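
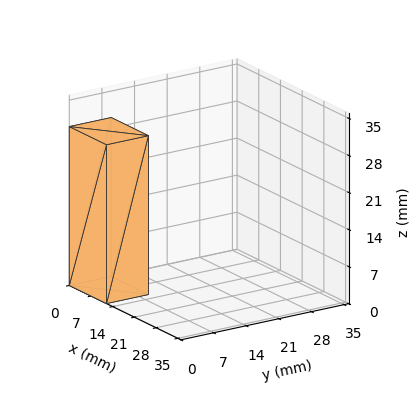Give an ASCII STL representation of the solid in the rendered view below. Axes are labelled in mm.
Reading the render: the shape is a rectangular box, roughly 12 × 9 mm footprint and 30 mm tall (dimensions read to the nearest mm from the axis ticks). For the STL, each face is triangulated and given an outward normal.

solid part
  facet normal 0.0000 0.0000 -1.0000
    outer loop
      vertex 12.0 9.0 0.0
      vertex 12.0 0.0 0.0
      vertex 0.0 0.0 0.0
    endloop
  endfacet
  facet normal 0.0000 0.0000 -1.0000
    outer loop
      vertex 0.0 9.0 0.0
      vertex 12.0 9.0 0.0
      vertex 0.0 0.0 0.0
    endloop
  endfacet
  facet normal 0.0000 0.0000 1.0000
    outer loop
      vertex 0.0 0.0 30.0
      vertex 12.0 0.0 30.0
      vertex 12.0 9.0 30.0
    endloop
  endfacet
  facet normal 0.0000 0.0000 1.0000
    outer loop
      vertex 0.0 0.0 30.0
      vertex 12.0 9.0 30.0
      vertex 0.0 9.0 30.0
    endloop
  endfacet
  facet normal 0.0000 -1.0000 0.0000
    outer loop
      vertex 0.0 0.0 0.0
      vertex 12.0 0.0 0.0
      vertex 12.0 0.0 30.0
    endloop
  endfacet
  facet normal 0.0000 -1.0000 0.0000
    outer loop
      vertex 0.0 0.0 0.0
      vertex 12.0 0.0 30.0
      vertex 0.0 0.0 30.0
    endloop
  endfacet
  facet normal 0.0000 1.0000 0.0000
    outer loop
      vertex 12.0 9.0 30.0
      vertex 12.0 9.0 0.0
      vertex 0.0 9.0 0.0
    endloop
  endfacet
  facet normal 0.0000 1.0000 0.0000
    outer loop
      vertex 0.0 9.0 30.0
      vertex 12.0 9.0 30.0
      vertex 0.0 9.0 0.0
    endloop
  endfacet
  facet normal -1.0000 0.0000 0.0000
    outer loop
      vertex 0.0 9.0 30.0
      vertex 0.0 9.0 0.0
      vertex 0.0 0.0 0.0
    endloop
  endfacet
  facet normal -1.0000 0.0000 0.0000
    outer loop
      vertex 0.0 0.0 30.0
      vertex 0.0 9.0 30.0
      vertex 0.0 0.0 0.0
    endloop
  endfacet
  facet normal 1.0000 0.0000 0.0000
    outer loop
      vertex 12.0 0.0 0.0
      vertex 12.0 9.0 0.0
      vertex 12.0 9.0 30.0
    endloop
  endfacet
  facet normal 1.0000 0.0000 0.0000
    outer loop
      vertex 12.0 0.0 0.0
      vertex 12.0 9.0 30.0
      vertex 12.0 0.0 30.0
    endloop
  endfacet
endsolid part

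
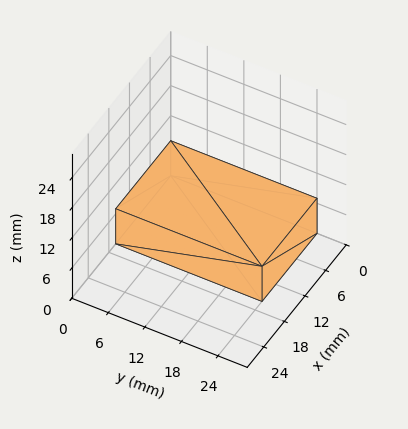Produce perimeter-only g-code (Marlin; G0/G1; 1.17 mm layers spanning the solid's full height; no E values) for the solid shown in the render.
Reading the render: the shape is a rectangular box, roughly 16 × 24 mm footprint and 7 mm tall (dimensions read to the nearest mm from the axis ticks). For the g-code, the solid's height is divided into equal slices at the stated Δz and each level perimeter traced with G1 moves after a G0 lift.

; perimeter-only toolpath
G21 ; units = mm
G90 ; absolute positioning
G28 ; home
; layer 1
G0 Z1.17
G0 X0.00 Y0.00
G1 X16.00 Y0.00
G1 X16.00 Y24.00
G1 X0.00 Y24.00
G1 X0.00 Y0.00
; layer 2
G0 Z2.33
G0 X0.00 Y0.00
G1 X16.00 Y0.00
G1 X16.00 Y24.00
G1 X0.00 Y24.00
G1 X0.00 Y0.00
; layer 3
G0 Z3.50
G0 X0.00 Y0.00
G1 X16.00 Y0.00
G1 X16.00 Y24.00
G1 X0.00 Y24.00
G1 X0.00 Y0.00
; layer 4
G0 Z4.67
G0 X0.00 Y0.00
G1 X16.00 Y0.00
G1 X16.00 Y24.00
G1 X0.00 Y24.00
G1 X0.00 Y0.00
; layer 5
G0 Z5.83
G0 X0.00 Y0.00
G1 X16.00 Y0.00
G1 X16.00 Y24.00
G1 X0.00 Y24.00
G1 X0.00 Y0.00
; layer 6
G0 Z7.00
G0 X0.00 Y0.00
G1 X16.00 Y0.00
G1 X16.00 Y24.00
G1 X0.00 Y24.00
G1 X0.00 Y0.00
M2 ; end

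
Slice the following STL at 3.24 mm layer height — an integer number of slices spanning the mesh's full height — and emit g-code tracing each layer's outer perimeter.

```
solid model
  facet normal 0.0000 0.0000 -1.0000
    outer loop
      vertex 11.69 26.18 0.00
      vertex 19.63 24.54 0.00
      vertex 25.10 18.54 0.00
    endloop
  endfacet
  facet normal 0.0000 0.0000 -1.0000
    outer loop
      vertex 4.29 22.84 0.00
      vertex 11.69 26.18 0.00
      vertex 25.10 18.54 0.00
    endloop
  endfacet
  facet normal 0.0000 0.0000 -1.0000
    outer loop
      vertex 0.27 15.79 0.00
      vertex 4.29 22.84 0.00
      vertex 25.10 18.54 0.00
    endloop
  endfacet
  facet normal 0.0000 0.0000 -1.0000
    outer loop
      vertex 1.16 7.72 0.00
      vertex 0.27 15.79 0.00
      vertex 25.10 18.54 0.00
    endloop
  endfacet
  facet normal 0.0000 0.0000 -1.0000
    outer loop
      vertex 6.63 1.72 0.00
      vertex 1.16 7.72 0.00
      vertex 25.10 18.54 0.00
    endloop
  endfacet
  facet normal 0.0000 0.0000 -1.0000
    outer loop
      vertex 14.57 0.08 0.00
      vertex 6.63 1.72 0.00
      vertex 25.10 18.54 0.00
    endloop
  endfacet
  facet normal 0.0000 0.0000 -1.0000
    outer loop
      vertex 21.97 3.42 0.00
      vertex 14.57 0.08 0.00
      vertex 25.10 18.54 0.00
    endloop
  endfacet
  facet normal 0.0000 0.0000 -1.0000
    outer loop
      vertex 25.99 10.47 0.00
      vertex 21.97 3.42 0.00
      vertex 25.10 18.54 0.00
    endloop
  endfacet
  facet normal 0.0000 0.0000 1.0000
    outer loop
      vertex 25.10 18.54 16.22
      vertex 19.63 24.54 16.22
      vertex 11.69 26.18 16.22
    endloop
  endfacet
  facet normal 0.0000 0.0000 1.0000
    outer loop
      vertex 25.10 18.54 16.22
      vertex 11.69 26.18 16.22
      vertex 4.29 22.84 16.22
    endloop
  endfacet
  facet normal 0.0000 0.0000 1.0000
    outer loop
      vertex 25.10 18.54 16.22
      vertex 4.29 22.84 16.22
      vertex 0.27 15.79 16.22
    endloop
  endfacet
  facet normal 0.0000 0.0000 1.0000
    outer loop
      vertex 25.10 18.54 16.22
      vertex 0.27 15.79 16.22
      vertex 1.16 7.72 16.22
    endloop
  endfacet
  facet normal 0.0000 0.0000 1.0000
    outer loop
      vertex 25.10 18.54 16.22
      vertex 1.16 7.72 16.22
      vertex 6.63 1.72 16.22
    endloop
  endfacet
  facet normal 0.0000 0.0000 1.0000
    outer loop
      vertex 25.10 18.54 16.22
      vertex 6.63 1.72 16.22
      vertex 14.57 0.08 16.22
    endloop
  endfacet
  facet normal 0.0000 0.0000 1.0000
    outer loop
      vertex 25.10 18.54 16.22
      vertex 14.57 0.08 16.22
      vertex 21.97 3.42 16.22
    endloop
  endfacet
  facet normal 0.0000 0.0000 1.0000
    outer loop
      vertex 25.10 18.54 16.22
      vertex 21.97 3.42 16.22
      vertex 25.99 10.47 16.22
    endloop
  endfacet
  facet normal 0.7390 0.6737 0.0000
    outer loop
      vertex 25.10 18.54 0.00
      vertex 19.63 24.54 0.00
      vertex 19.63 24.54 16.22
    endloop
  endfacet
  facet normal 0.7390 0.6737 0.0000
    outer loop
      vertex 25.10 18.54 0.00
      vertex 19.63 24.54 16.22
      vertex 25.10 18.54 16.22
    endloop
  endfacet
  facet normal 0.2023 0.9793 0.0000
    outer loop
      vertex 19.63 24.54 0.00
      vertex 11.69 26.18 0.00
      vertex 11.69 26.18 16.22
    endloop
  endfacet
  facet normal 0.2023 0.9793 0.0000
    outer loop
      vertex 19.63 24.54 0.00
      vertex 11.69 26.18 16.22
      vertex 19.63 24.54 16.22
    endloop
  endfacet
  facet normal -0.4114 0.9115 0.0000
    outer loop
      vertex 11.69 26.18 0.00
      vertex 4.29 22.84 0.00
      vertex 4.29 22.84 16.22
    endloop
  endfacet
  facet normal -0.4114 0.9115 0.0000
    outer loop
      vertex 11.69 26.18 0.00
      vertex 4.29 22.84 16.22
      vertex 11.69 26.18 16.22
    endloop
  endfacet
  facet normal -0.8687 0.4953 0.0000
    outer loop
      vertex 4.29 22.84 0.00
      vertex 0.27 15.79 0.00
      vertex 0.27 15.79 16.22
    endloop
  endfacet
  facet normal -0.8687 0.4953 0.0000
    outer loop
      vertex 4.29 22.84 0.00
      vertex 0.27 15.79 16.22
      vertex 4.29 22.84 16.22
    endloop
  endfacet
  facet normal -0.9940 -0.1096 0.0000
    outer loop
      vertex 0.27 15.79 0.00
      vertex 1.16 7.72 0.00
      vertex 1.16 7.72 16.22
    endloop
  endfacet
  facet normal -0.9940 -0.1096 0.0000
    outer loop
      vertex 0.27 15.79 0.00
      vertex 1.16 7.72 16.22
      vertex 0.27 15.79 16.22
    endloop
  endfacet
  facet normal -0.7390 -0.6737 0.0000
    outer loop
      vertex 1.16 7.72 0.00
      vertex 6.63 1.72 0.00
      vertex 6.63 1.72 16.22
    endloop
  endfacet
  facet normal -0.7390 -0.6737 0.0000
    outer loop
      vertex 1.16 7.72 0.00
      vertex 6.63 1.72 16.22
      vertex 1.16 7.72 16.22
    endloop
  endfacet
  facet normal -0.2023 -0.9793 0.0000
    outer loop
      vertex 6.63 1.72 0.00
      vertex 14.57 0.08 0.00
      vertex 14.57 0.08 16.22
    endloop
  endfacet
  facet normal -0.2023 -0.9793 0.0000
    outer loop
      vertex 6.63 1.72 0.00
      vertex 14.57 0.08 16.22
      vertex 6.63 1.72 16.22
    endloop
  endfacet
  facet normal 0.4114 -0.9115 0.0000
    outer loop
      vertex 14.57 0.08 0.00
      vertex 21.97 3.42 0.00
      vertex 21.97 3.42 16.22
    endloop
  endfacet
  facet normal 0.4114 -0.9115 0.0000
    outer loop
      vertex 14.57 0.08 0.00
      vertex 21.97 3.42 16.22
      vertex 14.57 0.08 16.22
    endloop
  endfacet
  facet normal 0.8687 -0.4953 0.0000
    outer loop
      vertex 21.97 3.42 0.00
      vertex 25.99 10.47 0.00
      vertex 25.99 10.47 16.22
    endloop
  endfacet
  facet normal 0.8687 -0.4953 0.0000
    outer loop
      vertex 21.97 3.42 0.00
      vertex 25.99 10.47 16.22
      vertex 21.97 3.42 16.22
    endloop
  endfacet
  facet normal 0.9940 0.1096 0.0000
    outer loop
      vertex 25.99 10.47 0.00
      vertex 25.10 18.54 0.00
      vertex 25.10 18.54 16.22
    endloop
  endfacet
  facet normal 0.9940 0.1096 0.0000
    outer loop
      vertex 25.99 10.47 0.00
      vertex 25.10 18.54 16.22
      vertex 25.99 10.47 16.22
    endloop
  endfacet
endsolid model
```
; perimeter-only toolpath
G21 ; units = mm
G90 ; absolute positioning
G28 ; home
; layer 1
G0 Z3.24
G0 X25.10 Y18.54
G1 X19.63 Y24.54
G1 X11.69 Y26.18
G1 X4.29 Y22.84
G1 X0.27 Y15.79
G1 X1.16 Y7.72
G1 X6.63 Y1.72
G1 X14.57 Y0.08
G1 X21.97 Y3.42
G1 X25.99 Y10.47
G1 X25.10 Y18.54
; layer 2
G0 Z6.49
G0 X25.10 Y18.54
G1 X19.63 Y24.54
G1 X11.69 Y26.18
G1 X4.29 Y22.84
G1 X0.27 Y15.79
G1 X1.16 Y7.72
G1 X6.63 Y1.72
G1 X14.57 Y0.08
G1 X21.97 Y3.42
G1 X25.99 Y10.47
G1 X25.10 Y18.54
; layer 3
G0 Z9.73
G0 X25.10 Y18.54
G1 X19.63 Y24.54
G1 X11.69 Y26.18
G1 X4.29 Y22.84
G1 X0.27 Y15.79
G1 X1.16 Y7.72
G1 X6.63 Y1.72
G1 X14.57 Y0.08
G1 X21.97 Y3.42
G1 X25.99 Y10.47
G1 X25.10 Y18.54
; layer 4
G0 Z12.98
G0 X25.10 Y18.54
G1 X19.63 Y24.54
G1 X11.69 Y26.18
G1 X4.29 Y22.84
G1 X0.27 Y15.79
G1 X1.16 Y7.72
G1 X6.63 Y1.72
G1 X14.57 Y0.08
G1 X21.97 Y3.42
G1 X25.99 Y10.47
G1 X25.10 Y18.54
; layer 5
G0 Z16.22
G0 X25.10 Y18.54
G1 X19.63 Y24.54
G1 X11.69 Y26.18
G1 X4.29 Y22.84
G1 X0.27 Y15.79
G1 X1.16 Y7.72
G1 X6.63 Y1.72
G1 X14.57 Y0.08
G1 X21.97 Y3.42
G1 X25.99 Y10.47
G1 X25.10 Y18.54
M2 ; end

The solid is a regular 10-sided prism (a cylinder approximated with 10 flat sides), circumscribed radius ≈ 13.1 mm, height ≈ 16.2 mm. Slicing at Δz = 3.24 mm — 5 equal slices spanning the solid's height, so layer i sits at z = i·h/5 — gives 5 non-empty perimeters. Each is a 10-segment closed polygon; G0 lifts to the layer z and rapids to the start vertex, then G1 traces the edges.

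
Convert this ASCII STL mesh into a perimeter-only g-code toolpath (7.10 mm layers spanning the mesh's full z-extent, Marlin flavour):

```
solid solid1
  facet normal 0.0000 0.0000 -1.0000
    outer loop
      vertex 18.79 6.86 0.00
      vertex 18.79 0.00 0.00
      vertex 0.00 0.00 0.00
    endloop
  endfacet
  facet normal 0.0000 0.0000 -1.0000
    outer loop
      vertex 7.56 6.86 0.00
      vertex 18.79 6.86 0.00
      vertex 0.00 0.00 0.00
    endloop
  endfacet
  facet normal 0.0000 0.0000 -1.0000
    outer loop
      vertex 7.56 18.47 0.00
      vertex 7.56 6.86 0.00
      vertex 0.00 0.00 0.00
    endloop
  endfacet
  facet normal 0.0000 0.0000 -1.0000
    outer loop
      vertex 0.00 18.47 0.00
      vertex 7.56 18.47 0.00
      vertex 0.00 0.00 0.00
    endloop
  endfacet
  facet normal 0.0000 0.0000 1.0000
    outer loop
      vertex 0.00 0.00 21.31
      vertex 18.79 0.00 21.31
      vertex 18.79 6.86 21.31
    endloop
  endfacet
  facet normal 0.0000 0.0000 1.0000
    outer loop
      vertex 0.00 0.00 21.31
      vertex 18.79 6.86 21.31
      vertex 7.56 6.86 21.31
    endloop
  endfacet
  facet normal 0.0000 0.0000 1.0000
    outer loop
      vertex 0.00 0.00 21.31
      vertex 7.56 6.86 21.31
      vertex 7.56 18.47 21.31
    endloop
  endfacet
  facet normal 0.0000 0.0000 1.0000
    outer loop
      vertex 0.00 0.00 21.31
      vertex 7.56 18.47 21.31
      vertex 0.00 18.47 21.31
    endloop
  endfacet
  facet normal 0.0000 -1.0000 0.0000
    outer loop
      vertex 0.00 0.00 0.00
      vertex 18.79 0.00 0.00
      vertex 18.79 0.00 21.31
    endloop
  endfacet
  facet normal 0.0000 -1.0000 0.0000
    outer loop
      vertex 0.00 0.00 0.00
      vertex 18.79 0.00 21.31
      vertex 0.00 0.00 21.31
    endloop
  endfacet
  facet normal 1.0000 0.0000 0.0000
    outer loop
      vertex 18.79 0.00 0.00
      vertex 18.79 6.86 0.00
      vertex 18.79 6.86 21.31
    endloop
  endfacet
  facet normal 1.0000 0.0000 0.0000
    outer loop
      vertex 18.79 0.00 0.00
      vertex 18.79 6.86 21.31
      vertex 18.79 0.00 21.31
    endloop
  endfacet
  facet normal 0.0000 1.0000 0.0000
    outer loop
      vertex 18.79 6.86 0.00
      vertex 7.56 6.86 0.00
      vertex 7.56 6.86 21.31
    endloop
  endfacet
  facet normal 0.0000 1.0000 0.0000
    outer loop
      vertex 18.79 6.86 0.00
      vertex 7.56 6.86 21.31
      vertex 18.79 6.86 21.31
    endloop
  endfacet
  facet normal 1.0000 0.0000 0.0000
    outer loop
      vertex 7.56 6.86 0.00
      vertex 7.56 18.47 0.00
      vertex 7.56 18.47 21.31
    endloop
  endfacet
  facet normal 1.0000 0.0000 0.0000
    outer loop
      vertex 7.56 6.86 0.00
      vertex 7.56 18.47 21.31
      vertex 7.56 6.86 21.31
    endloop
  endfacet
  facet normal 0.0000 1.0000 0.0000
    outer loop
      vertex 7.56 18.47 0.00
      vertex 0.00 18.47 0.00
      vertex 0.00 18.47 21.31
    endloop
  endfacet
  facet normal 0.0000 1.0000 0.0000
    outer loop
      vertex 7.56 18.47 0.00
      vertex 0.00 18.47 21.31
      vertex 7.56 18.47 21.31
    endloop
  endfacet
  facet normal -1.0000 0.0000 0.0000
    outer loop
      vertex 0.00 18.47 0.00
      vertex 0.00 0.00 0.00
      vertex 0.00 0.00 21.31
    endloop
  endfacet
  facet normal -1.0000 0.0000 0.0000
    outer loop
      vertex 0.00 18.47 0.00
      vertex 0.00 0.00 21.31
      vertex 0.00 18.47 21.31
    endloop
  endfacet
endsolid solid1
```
; perimeter-only toolpath
G21 ; units = mm
G90 ; absolute positioning
G28 ; home
; layer 1
G0 Z7.10
G0 X0.00 Y0.00
G1 X18.79 Y0.00
G1 X18.79 Y6.86
G1 X7.56 Y6.86
G1 X7.56 Y18.47
G1 X0.00 Y18.47
G1 X0.00 Y0.00
; layer 2
G0 Z14.21
G0 X0.00 Y0.00
G1 X18.79 Y0.00
G1 X18.79 Y6.86
G1 X7.56 Y6.86
G1 X7.56 Y18.47
G1 X0.00 Y18.47
G1 X0.00 Y0.00
; layer 3
G0 Z21.31
G0 X0.00 Y0.00
G1 X18.79 Y0.00
G1 X18.79 Y6.86
G1 X7.56 Y6.86
G1 X7.56 Y18.47
G1 X0.00 Y18.47
G1 X0.00 Y0.00
M2 ; end

The solid is an L-shaped prism: outer 18.8 × 18.5 mm, arm thicknesses ≈ 6.86 mm (horizontal) and 7.56 mm (vertical), extruded 21.3 mm in z. Slicing at Δz = 7.10 mm — 3 equal slices spanning the solid's height, so layer i sits at z = i·h/3 — gives 3 non-empty perimeters. Each is a 6-segment closed polygon; G0 lifts to the layer z and rapids to the start vertex, then G1 traces the edges.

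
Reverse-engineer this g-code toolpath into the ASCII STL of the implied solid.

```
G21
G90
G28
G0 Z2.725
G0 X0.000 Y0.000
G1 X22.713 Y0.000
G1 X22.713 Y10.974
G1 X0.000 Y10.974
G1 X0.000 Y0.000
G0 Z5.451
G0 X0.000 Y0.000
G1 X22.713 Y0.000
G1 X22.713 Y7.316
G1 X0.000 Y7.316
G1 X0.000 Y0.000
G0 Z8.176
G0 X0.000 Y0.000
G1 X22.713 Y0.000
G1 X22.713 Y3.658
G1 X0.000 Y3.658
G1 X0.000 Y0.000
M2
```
solid part
  facet normal 0.0000 0.0000 -1.0000
    outer loop
      vertex 22.713 14.632 0.000
      vertex 22.713 0.000 0.000
      vertex 0.000 0.000 0.000
    endloop
  endfacet
  facet normal 0.0000 0.0000 -1.0000
    outer loop
      vertex 0.000 14.632 0.000
      vertex 22.713 14.632 0.000
      vertex 0.000 0.000 0.000
    endloop
  endfacet
  facet normal 0.0000 -1.0000 0.0000
    outer loop
      vertex 0.000 0.000 0.000
      vertex 22.713 0.000 0.000
      vertex 22.713 0.000 10.902
    endloop
  endfacet
  facet normal 0.0000 -1.0000 0.0000
    outer loop
      vertex 0.000 0.000 0.000
      vertex 22.713 0.000 10.902
      vertex 0.000 0.000 10.902
    endloop
  endfacet
  facet normal 0.0000 0.5975 0.8019
    outer loop
      vertex 0.000 0.000 10.902
      vertex 22.713 0.000 10.902
      vertex 22.713 14.632 0.000
    endloop
  endfacet
  facet normal 0.0000 0.5975 0.8019
    outer loop
      vertex 0.000 0.000 10.902
      vertex 22.713 14.632 0.000
      vertex 0.000 14.632 0.000
    endloop
  endfacet
  facet normal -1.0000 0.0000 0.0000
    outer loop
      vertex 0.000 0.000 10.902
      vertex 0.000 14.632 0.000
      vertex 0.000 0.000 0.000
    endloop
  endfacet
  facet normal 1.0000 0.0000 0.0000
    outer loop
      vertex 22.713 0.000 0.000
      vertex 22.713 14.632 0.000
      vertex 22.713 0.000 10.902
    endloop
  endfacet
endsolid part

The G0 Z moves step by Δz≈2.725 mm. The G1 loops shrink linearly with z, so the solid tapers from its base footprint up to z≈10.9. Closing with a flat bottom cap and the tapered top and triangulating gives 8 facets — a wedge (ramp): 22.7 × 14.6 mm base, rising to 10.9 mm along the y=0 edge and sloping linearly to z=0 at y=14.6.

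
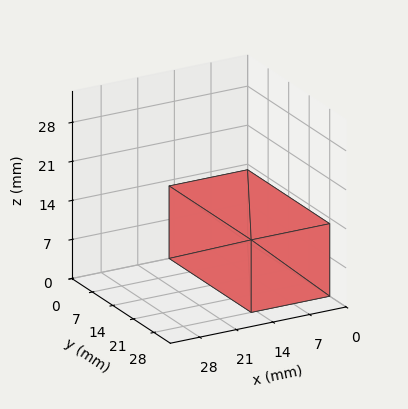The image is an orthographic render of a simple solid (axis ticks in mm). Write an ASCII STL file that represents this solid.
Reading the render: the shape is a rectangular box, roughly 15 × 28 mm footprint and 13 mm tall (dimensions read to the nearest mm from the axis ticks). For the STL, each face is triangulated and given an outward normal.

solid part
  facet normal 0.0000 0.0000 -1.0000
    outer loop
      vertex 15.000 28.000 0.000
      vertex 15.000 0.000 0.000
      vertex 0.000 0.000 0.000
    endloop
  endfacet
  facet normal 0.0000 0.0000 -1.0000
    outer loop
      vertex 0.000 28.000 0.000
      vertex 15.000 28.000 0.000
      vertex 0.000 0.000 0.000
    endloop
  endfacet
  facet normal 0.0000 0.0000 1.0000
    outer loop
      vertex 0.000 0.000 13.000
      vertex 15.000 0.000 13.000
      vertex 15.000 28.000 13.000
    endloop
  endfacet
  facet normal 0.0000 0.0000 1.0000
    outer loop
      vertex 0.000 0.000 13.000
      vertex 15.000 28.000 13.000
      vertex 0.000 28.000 13.000
    endloop
  endfacet
  facet normal 0.0000 -1.0000 0.0000
    outer loop
      vertex 0.000 0.000 0.000
      vertex 15.000 0.000 0.000
      vertex 15.000 0.000 13.000
    endloop
  endfacet
  facet normal 0.0000 -1.0000 0.0000
    outer loop
      vertex 0.000 0.000 0.000
      vertex 15.000 0.000 13.000
      vertex 0.000 0.000 13.000
    endloop
  endfacet
  facet normal 0.0000 1.0000 0.0000
    outer loop
      vertex 15.000 28.000 13.000
      vertex 15.000 28.000 0.000
      vertex 0.000 28.000 0.000
    endloop
  endfacet
  facet normal 0.0000 1.0000 0.0000
    outer loop
      vertex 0.000 28.000 13.000
      vertex 15.000 28.000 13.000
      vertex 0.000 28.000 0.000
    endloop
  endfacet
  facet normal -1.0000 0.0000 0.0000
    outer loop
      vertex 0.000 28.000 13.000
      vertex 0.000 28.000 0.000
      vertex 0.000 0.000 0.000
    endloop
  endfacet
  facet normal -1.0000 0.0000 0.0000
    outer loop
      vertex 0.000 0.000 13.000
      vertex 0.000 28.000 13.000
      vertex 0.000 0.000 0.000
    endloop
  endfacet
  facet normal 1.0000 0.0000 0.0000
    outer loop
      vertex 15.000 0.000 0.000
      vertex 15.000 28.000 0.000
      vertex 15.000 28.000 13.000
    endloop
  endfacet
  facet normal 1.0000 0.0000 0.0000
    outer loop
      vertex 15.000 0.000 0.000
      vertex 15.000 28.000 13.000
      vertex 15.000 0.000 13.000
    endloop
  endfacet
endsolid part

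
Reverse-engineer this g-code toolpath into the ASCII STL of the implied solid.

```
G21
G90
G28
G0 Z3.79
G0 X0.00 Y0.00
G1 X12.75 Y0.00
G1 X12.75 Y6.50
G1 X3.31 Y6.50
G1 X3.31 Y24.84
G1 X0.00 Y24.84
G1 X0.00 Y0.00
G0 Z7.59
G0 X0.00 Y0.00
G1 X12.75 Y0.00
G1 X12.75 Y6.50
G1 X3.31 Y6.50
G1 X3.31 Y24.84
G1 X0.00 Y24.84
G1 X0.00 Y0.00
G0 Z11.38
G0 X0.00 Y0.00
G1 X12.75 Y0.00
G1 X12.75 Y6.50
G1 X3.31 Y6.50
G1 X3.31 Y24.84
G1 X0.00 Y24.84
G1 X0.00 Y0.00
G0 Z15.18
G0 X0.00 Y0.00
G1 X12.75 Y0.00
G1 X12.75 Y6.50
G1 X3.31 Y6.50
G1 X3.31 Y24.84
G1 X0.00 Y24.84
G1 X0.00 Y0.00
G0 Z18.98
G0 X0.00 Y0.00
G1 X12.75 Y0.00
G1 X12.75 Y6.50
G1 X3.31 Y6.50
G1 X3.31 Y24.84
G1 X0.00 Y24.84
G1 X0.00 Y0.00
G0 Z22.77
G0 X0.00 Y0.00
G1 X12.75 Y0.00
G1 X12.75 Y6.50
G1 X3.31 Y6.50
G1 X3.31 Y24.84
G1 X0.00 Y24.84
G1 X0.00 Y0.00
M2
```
solid part
  facet normal 0.0000 0.0000 -1.0000
    outer loop
      vertex 12.75 6.50 0.00
      vertex 12.75 0.00 0.00
      vertex 0.00 0.00 0.00
    endloop
  endfacet
  facet normal 0.0000 0.0000 -1.0000
    outer loop
      vertex 3.31 6.50 0.00
      vertex 12.75 6.50 0.00
      vertex 0.00 0.00 0.00
    endloop
  endfacet
  facet normal 0.0000 0.0000 -1.0000
    outer loop
      vertex 3.31 24.84 0.00
      vertex 3.31 6.50 0.00
      vertex 0.00 0.00 0.00
    endloop
  endfacet
  facet normal 0.0000 0.0000 -1.0000
    outer loop
      vertex 0.00 24.84 0.00
      vertex 3.31 24.84 0.00
      vertex 0.00 0.00 0.00
    endloop
  endfacet
  facet normal 0.0000 0.0000 1.0000
    outer loop
      vertex 0.00 0.00 22.77
      vertex 12.75 0.00 22.77
      vertex 12.75 6.50 22.77
    endloop
  endfacet
  facet normal 0.0000 0.0000 1.0000
    outer loop
      vertex 0.00 0.00 22.77
      vertex 12.75 6.50 22.77
      vertex 3.31 6.50 22.77
    endloop
  endfacet
  facet normal 0.0000 0.0000 1.0000
    outer loop
      vertex 0.00 0.00 22.77
      vertex 3.31 6.50 22.77
      vertex 3.31 24.84 22.77
    endloop
  endfacet
  facet normal 0.0000 0.0000 1.0000
    outer loop
      vertex 0.00 0.00 22.77
      vertex 3.31 24.84 22.77
      vertex 0.00 24.84 22.77
    endloop
  endfacet
  facet normal 0.0000 -1.0000 0.0000
    outer loop
      vertex 0.00 0.00 0.00
      vertex 12.75 0.00 0.00
      vertex 12.75 0.00 22.77
    endloop
  endfacet
  facet normal 0.0000 -1.0000 0.0000
    outer loop
      vertex 0.00 0.00 0.00
      vertex 12.75 0.00 22.77
      vertex 0.00 0.00 22.77
    endloop
  endfacet
  facet normal 1.0000 0.0000 0.0000
    outer loop
      vertex 12.75 0.00 0.00
      vertex 12.75 6.50 0.00
      vertex 12.75 6.50 22.77
    endloop
  endfacet
  facet normal 1.0000 0.0000 0.0000
    outer loop
      vertex 12.75 0.00 0.00
      vertex 12.75 6.50 22.77
      vertex 12.75 0.00 22.77
    endloop
  endfacet
  facet normal 0.0000 1.0000 0.0000
    outer loop
      vertex 12.75 6.50 0.00
      vertex 3.31 6.50 0.00
      vertex 3.31 6.50 22.77
    endloop
  endfacet
  facet normal 0.0000 1.0000 0.0000
    outer loop
      vertex 12.75 6.50 0.00
      vertex 3.31 6.50 22.77
      vertex 12.75 6.50 22.77
    endloop
  endfacet
  facet normal 1.0000 0.0000 0.0000
    outer loop
      vertex 3.31 6.50 0.00
      vertex 3.31 24.84 0.00
      vertex 3.31 24.84 22.77
    endloop
  endfacet
  facet normal 1.0000 0.0000 0.0000
    outer loop
      vertex 3.31 6.50 0.00
      vertex 3.31 24.84 22.77
      vertex 3.31 6.50 22.77
    endloop
  endfacet
  facet normal 0.0000 1.0000 0.0000
    outer loop
      vertex 3.31 24.84 0.00
      vertex 0.00 24.84 0.00
      vertex 0.00 24.84 22.77
    endloop
  endfacet
  facet normal 0.0000 1.0000 0.0000
    outer loop
      vertex 3.31 24.84 0.00
      vertex 0.00 24.84 22.77
      vertex 3.31 24.84 22.77
    endloop
  endfacet
  facet normal -1.0000 0.0000 0.0000
    outer loop
      vertex 0.00 24.84 0.00
      vertex 0.00 0.00 0.00
      vertex 0.00 0.00 22.77
    endloop
  endfacet
  facet normal -1.0000 0.0000 0.0000
    outer loop
      vertex 0.00 24.84 0.00
      vertex 0.00 0.00 22.77
      vertex 0.00 24.84 22.77
    endloop
  endfacet
endsolid part

The G0 Z moves step by Δz≈3.79 mm. Every layer's G1 loop is the same polygon, so the solid is a straight extrusion of it from z=0 to z≈22.8. Closing with flat bottom and top caps and triangulating gives 20 facets — an L-shaped prism: outer 12.8 × 24.8 mm, arm thicknesses ≈ 6.5 mm (horizontal) and 3.31 mm (vertical), extruded 22.8 mm in z.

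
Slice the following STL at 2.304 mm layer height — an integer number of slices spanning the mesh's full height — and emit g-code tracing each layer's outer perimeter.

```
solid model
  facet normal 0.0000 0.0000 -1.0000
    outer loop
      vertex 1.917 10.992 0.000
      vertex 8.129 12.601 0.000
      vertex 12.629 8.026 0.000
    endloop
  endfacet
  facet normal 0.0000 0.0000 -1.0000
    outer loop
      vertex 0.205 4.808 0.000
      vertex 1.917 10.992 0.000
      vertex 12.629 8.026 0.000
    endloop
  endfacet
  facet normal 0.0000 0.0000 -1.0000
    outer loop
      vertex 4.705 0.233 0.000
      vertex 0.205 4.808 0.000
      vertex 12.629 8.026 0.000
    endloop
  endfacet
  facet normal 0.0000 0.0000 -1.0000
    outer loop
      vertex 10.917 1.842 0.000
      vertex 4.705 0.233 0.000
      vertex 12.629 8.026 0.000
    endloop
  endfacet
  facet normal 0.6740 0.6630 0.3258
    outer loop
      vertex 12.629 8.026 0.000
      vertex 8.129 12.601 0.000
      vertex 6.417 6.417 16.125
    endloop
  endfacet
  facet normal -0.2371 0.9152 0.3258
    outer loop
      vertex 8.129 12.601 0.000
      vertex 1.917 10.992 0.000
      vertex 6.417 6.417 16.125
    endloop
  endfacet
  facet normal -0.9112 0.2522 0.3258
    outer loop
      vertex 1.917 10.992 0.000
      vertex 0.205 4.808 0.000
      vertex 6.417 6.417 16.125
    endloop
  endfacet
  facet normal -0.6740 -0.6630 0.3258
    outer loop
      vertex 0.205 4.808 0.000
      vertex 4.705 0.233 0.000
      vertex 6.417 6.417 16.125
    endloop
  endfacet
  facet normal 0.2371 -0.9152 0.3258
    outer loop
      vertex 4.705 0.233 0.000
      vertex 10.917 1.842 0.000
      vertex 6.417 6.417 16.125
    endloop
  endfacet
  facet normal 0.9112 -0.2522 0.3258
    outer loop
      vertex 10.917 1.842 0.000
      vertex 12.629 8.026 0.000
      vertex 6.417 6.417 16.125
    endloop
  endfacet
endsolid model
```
; perimeter-only toolpath
G21 ; units = mm
G90 ; absolute positioning
G28 ; home
; layer 1
G0 Z2.304
G0 X11.742 Y7.796
G1 X7.884 Y11.718
G1 X2.560 Y10.338
G1 X1.092 Y5.038
G1 X4.950 Y1.116
G1 X10.274 Y2.496
G1 X11.742 Y7.796
; layer 2
G0 Z4.607
G0 X10.854 Y7.566
G1 X7.640 Y10.834
G1 X3.203 Y9.685
G1 X1.980 Y5.268
G1 X5.194 Y2.000
G1 X9.631 Y3.149
G1 X10.854 Y7.566
; layer 3
G0 Z6.911
G0 X9.967 Y7.336
G1 X7.395 Y9.951
G1 X3.846 Y9.031
G1 X2.867 Y5.498
G1 X5.439 Y2.883
G1 X8.988 Y3.803
G1 X9.967 Y7.336
; layer 4
G0 Z9.214
G0 X9.079 Y7.107
G1 X7.151 Y9.067
G1 X4.488 Y8.378
G1 X3.755 Y5.727
G1 X5.683 Y3.767
G1 X8.346 Y4.456
G1 X9.079 Y7.107
; layer 5
G0 Z11.518
G0 X8.192 Y6.877
G1 X6.906 Y8.184
G1 X5.131 Y7.724
G1 X4.642 Y5.957
G1 X5.928 Y4.650
G1 X7.703 Y5.110
G1 X8.192 Y6.877
; layer 6
G0 Z13.821
G0 X7.304 Y6.647
G1 X6.662 Y7.300
G1 X5.774 Y7.071
G1 X5.530 Y6.187
G1 X6.172 Y5.534
G1 X7.060 Y5.763
G1 X7.304 Y6.647
M2 ; end

The solid is a regular 6-sided pyramid, base circumscribed radius ≈ 6.42 mm, apex at z ≈ 16.1 mm. Slicing at Δz = 2.304 mm — 7 equal slices spanning the solid's height, so layer i sits at z = i·h/7 — gives 6 non-empty perimeters. Each is a 6-segment closed polygon; G0 lifts to the layer z and rapids to the start vertex, then G1 traces the edges. The cross-section shrinks linearly with z (the slice at the apex is degenerate and omitted).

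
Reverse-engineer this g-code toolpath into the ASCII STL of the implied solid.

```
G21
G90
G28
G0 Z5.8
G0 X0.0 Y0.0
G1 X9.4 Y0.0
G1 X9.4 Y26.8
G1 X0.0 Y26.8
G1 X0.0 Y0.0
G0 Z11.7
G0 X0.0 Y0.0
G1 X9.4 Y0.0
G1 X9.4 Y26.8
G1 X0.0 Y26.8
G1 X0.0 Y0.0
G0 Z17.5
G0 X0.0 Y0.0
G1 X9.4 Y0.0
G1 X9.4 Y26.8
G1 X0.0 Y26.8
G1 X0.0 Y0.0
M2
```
solid part
  facet normal 0.0000 0.0000 -1.0000
    outer loop
      vertex 9.4 26.8 0.0
      vertex 9.4 0.0 0.0
      vertex 0.0 0.0 0.0
    endloop
  endfacet
  facet normal 0.0000 0.0000 -1.0000
    outer loop
      vertex 0.0 26.8 0.0
      vertex 9.4 26.8 0.0
      vertex 0.0 0.0 0.0
    endloop
  endfacet
  facet normal 0.0000 0.0000 1.0000
    outer loop
      vertex 0.0 0.0 17.5
      vertex 9.4 0.0 17.5
      vertex 9.4 26.8 17.5
    endloop
  endfacet
  facet normal 0.0000 0.0000 1.0000
    outer loop
      vertex 0.0 0.0 17.5
      vertex 9.4 26.8 17.5
      vertex 0.0 26.8 17.5
    endloop
  endfacet
  facet normal 0.0000 -1.0000 0.0000
    outer loop
      vertex 0.0 0.0 0.0
      vertex 9.4 0.0 0.0
      vertex 9.4 0.0 17.5
    endloop
  endfacet
  facet normal 0.0000 -1.0000 0.0000
    outer loop
      vertex 0.0 0.0 0.0
      vertex 9.4 0.0 17.5
      vertex 0.0 0.0 17.5
    endloop
  endfacet
  facet normal 0.0000 1.0000 0.0000
    outer loop
      vertex 9.4 26.8 17.5
      vertex 9.4 26.8 0.0
      vertex 0.0 26.8 0.0
    endloop
  endfacet
  facet normal 0.0000 1.0000 0.0000
    outer loop
      vertex 0.0 26.8 17.5
      vertex 9.4 26.8 17.5
      vertex 0.0 26.8 0.0
    endloop
  endfacet
  facet normal -1.0000 0.0000 0.0000
    outer loop
      vertex 0.0 26.8 17.5
      vertex 0.0 26.8 0.0
      vertex 0.0 0.0 0.0
    endloop
  endfacet
  facet normal -1.0000 0.0000 0.0000
    outer loop
      vertex 0.0 0.0 17.5
      vertex 0.0 26.8 17.5
      vertex 0.0 0.0 0.0
    endloop
  endfacet
  facet normal 1.0000 0.0000 0.0000
    outer loop
      vertex 9.4 0.0 0.0
      vertex 9.4 26.8 0.0
      vertex 9.4 26.8 17.5
    endloop
  endfacet
  facet normal 1.0000 0.0000 0.0000
    outer loop
      vertex 9.4 0.0 0.0
      vertex 9.4 26.8 17.5
      vertex 9.4 0.0 17.5
    endloop
  endfacet
endsolid part

The G0 Z moves step by Δz≈5.8 mm. Every layer's G1 loop is the same polygon, so the solid is a straight extrusion of it from z=0 to z≈17.5. Closing with flat bottom and top caps and triangulating gives 12 facets — a rectangular box, roughly 9.4 × 26.8 mm footprint and 17.5 mm tall.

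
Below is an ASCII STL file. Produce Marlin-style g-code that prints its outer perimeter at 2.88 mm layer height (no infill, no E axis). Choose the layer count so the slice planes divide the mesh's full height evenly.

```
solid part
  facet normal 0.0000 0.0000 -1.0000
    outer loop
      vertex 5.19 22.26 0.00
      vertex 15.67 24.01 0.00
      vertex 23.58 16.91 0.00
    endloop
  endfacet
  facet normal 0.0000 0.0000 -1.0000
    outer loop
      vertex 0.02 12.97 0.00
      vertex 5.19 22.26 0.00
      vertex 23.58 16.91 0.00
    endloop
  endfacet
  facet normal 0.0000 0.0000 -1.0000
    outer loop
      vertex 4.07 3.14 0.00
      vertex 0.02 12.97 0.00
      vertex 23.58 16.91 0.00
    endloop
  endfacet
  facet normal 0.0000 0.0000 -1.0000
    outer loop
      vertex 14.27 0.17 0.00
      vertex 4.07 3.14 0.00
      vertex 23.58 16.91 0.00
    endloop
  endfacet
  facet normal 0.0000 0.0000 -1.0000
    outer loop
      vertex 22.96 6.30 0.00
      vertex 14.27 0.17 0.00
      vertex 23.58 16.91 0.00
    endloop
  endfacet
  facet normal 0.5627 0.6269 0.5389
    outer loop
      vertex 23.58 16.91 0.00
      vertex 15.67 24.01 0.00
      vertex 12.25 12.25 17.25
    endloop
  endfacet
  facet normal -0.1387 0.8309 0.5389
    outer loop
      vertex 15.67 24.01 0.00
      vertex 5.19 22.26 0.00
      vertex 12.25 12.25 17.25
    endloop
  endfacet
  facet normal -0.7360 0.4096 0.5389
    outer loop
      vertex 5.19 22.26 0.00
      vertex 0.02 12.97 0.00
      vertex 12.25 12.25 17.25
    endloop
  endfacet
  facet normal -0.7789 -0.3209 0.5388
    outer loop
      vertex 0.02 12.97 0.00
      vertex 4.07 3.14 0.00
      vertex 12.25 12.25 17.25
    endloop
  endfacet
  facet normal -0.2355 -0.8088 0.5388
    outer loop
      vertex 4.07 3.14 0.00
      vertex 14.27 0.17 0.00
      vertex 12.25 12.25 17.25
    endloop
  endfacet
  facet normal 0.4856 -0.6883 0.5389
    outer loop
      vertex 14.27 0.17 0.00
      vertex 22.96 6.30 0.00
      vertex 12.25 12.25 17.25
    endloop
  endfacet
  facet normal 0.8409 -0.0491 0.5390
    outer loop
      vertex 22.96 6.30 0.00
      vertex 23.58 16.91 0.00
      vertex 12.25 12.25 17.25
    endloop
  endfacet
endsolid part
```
; perimeter-only toolpath
G21 ; units = mm
G90 ; absolute positioning
G28 ; home
; layer 1
G0 Z2.88
G0 X21.69 Y16.13
G1 X15.10 Y22.05
G1 X6.37 Y20.59
G1 X2.06 Y12.85
G1 X5.43 Y4.66
G1 X13.93 Y2.18
G1 X21.18 Y7.29
G1 X21.69 Y16.13
; layer 2
G0 Z5.75
G0 X19.80 Y15.36
G1 X14.53 Y20.09
G1 X7.54 Y18.92
G1 X4.10 Y12.73
G1 X6.80 Y6.18
G1 X13.60 Y4.20
G1 X19.39 Y8.28
G1 X19.80 Y15.36
; layer 3
G0 Z8.62
G0 X17.91 Y14.58
G1 X13.96 Y18.13
G1 X8.72 Y17.26
G1 X6.13 Y12.61
G1 X8.16 Y7.70
G1 X13.26 Y6.21
G1 X17.61 Y9.28
G1 X17.91 Y14.58
; layer 4
G0 Z11.50
G0 X16.03 Y13.80
G1 X13.39 Y16.17
G1 X9.90 Y15.59
G1 X8.17 Y12.49
G1 X9.52 Y9.21
G1 X12.92 Y8.22
G1 X15.82 Y10.27
G1 X16.03 Y13.80
; layer 5
G0 Z14.38
G0 X14.14 Y13.03
G1 X12.82 Y14.21
G1 X11.07 Y13.92
G1 X10.21 Y12.37
G1 X10.89 Y10.73
G1 X12.59 Y10.24
G1 X14.04 Y11.26
G1 X14.14 Y13.03
M2 ; end

The solid is a regular 7-sided pyramid, base circumscribed radius ≈ 12.2 mm, apex at z ≈ 17.2 mm. Slicing at Δz = 2.88 mm — 6 equal slices spanning the solid's height, so layer i sits at z = i·h/6 — gives 5 non-empty perimeters. Each is a 7-segment closed polygon; G0 lifts to the layer z and rapids to the start vertex, then G1 traces the edges. The cross-section shrinks linearly with z (the slice at the apex is degenerate and omitted).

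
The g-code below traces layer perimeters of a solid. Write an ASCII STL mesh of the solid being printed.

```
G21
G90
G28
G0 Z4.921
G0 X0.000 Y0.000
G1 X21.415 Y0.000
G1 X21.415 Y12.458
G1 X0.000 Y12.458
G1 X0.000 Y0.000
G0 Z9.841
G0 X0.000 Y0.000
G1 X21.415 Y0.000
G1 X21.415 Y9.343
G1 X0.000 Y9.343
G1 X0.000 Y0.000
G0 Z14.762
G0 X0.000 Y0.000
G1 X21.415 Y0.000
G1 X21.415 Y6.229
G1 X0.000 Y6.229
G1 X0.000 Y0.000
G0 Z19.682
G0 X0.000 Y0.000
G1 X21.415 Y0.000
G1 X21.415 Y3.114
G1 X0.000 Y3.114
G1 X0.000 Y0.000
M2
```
solid part
  facet normal 0.0000 0.0000 -1.0000
    outer loop
      vertex 21.415 15.572 0.000
      vertex 21.415 0.000 0.000
      vertex 0.000 0.000 0.000
    endloop
  endfacet
  facet normal 0.0000 0.0000 -1.0000
    outer loop
      vertex 0.000 15.572 0.000
      vertex 21.415 15.572 0.000
      vertex 0.000 0.000 0.000
    endloop
  endfacet
  facet normal 0.0000 -1.0000 0.0000
    outer loop
      vertex 0.000 0.000 0.000
      vertex 21.415 0.000 0.000
      vertex 21.415 0.000 24.603
    endloop
  endfacet
  facet normal 0.0000 -1.0000 0.0000
    outer loop
      vertex 0.000 0.000 0.000
      vertex 21.415 0.000 24.603
      vertex 0.000 0.000 24.603
    endloop
  endfacet
  facet normal 0.0000 0.8450 0.5348
    outer loop
      vertex 0.000 0.000 24.603
      vertex 21.415 0.000 24.603
      vertex 21.415 15.572 0.000
    endloop
  endfacet
  facet normal 0.0000 0.8450 0.5348
    outer loop
      vertex 0.000 0.000 24.603
      vertex 21.415 15.572 0.000
      vertex 0.000 15.572 0.000
    endloop
  endfacet
  facet normal -1.0000 0.0000 0.0000
    outer loop
      vertex 0.000 0.000 24.603
      vertex 0.000 15.572 0.000
      vertex 0.000 0.000 0.000
    endloop
  endfacet
  facet normal 1.0000 0.0000 0.0000
    outer loop
      vertex 21.415 0.000 0.000
      vertex 21.415 15.572 0.000
      vertex 21.415 0.000 24.603
    endloop
  endfacet
endsolid part

The G0 Z moves step by Δz≈4.921 mm. The G1 loops shrink linearly with z, so the solid tapers from its base footprint up to z≈24.6. Closing with a flat bottom cap and the tapered top and triangulating gives 8 facets — a wedge (ramp): 21.4 × 15.6 mm base, rising to 24.6 mm along the y=0 edge and sloping linearly to z=0 at y=15.6.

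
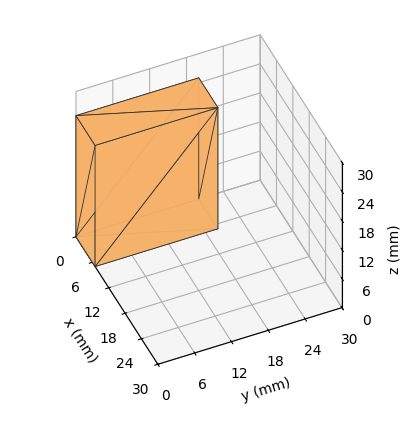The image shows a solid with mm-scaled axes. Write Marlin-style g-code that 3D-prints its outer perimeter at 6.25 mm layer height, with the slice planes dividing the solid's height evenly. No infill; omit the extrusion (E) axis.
Reading the render: the shape is a rectangular box, roughly 7 × 20 mm footprint and 25 mm tall (dimensions read to the nearest mm from the axis ticks). For the g-code, the solid's height is divided into equal slices at the stated Δz and each level perimeter traced with G1 moves after a G0 lift.

; perimeter-only toolpath
G21 ; units = mm
G90 ; absolute positioning
G28 ; home
; layer 1
G0 Z6.25
G0 X0.00 Y0.00
G1 X7.00 Y0.00
G1 X7.00 Y20.00
G1 X0.00 Y20.00
G1 X0.00 Y0.00
; layer 2
G0 Z12.50
G0 X0.00 Y0.00
G1 X7.00 Y0.00
G1 X7.00 Y20.00
G1 X0.00 Y20.00
G1 X0.00 Y0.00
; layer 3
G0 Z18.75
G0 X0.00 Y0.00
G1 X7.00 Y0.00
G1 X7.00 Y20.00
G1 X0.00 Y20.00
G1 X0.00 Y0.00
; layer 4
G0 Z25.00
G0 X0.00 Y0.00
G1 X7.00 Y0.00
G1 X7.00 Y20.00
G1 X0.00 Y20.00
G1 X0.00 Y0.00
M2 ; end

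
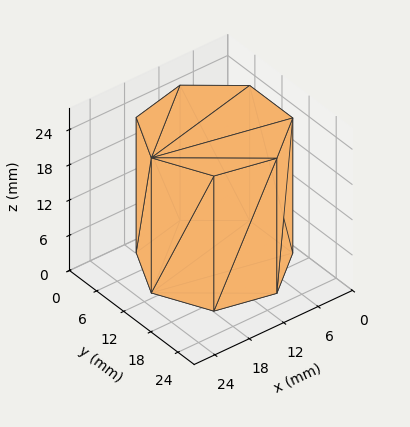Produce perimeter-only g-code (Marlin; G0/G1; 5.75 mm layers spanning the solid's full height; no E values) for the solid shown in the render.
Reading the render: the shape is a regular 7-sided prism (a cylinder approximated with 7 flat sides), circumscribed radius ≈ 11 mm, height ≈ 23 mm (dimensions read to the nearest mm from the axis ticks). For the g-code, the solid's height is divided into equal slices at the stated Δz and each level perimeter traced with G1 moves after a G0 lift.

; perimeter-only toolpath
G21 ; units = mm
G90 ; absolute positioning
G28 ; home
; layer 1
G0 Z5.75
G0 X22.00 Y11.00
G1 X17.86 Y19.60
G1 X8.55 Y21.72
G1 X1.09 Y15.77
G1 X1.09 Y6.23
G1 X8.55 Y0.28
G1 X17.86 Y2.40
G1 X22.00 Y11.00
; layer 2
G0 Z11.50
G0 X22.00 Y11.00
G1 X17.86 Y19.60
G1 X8.55 Y21.72
G1 X1.09 Y15.77
G1 X1.09 Y6.23
G1 X8.55 Y0.28
G1 X17.86 Y2.40
G1 X22.00 Y11.00
; layer 3
G0 Z17.25
G0 X22.00 Y11.00
G1 X17.86 Y19.60
G1 X8.55 Y21.72
G1 X1.09 Y15.77
G1 X1.09 Y6.23
G1 X8.55 Y0.28
G1 X17.86 Y2.40
G1 X22.00 Y11.00
; layer 4
G0 Z23.00
G0 X22.00 Y11.00
G1 X17.86 Y19.60
G1 X8.55 Y21.72
G1 X1.09 Y15.77
G1 X1.09 Y6.23
G1 X8.55 Y0.28
G1 X17.86 Y2.40
G1 X22.00 Y11.00
M2 ; end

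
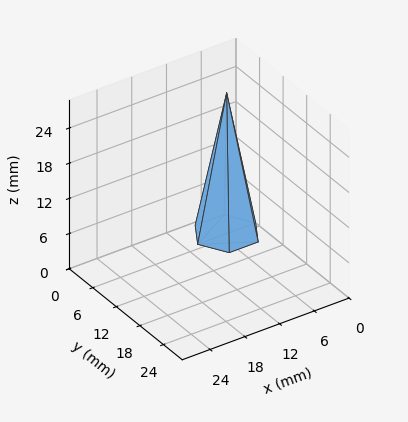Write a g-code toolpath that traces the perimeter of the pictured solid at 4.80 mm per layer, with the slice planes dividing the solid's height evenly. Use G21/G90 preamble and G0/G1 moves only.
Reading the render: the shape is a regular 6-sided pyramid, base circumscribed radius ≈ 5 mm, apex at z ≈ 24 mm (dimensions read to the nearest mm from the axis ticks). For the g-code, the solid's height is divided into equal slices at the stated Δz and each level perimeter traced with G1 moves after a G0 lift.

; perimeter-only toolpath
G21 ; units = mm
G90 ; absolute positioning
G28 ; home
; layer 1
G0 Z4.80
G0 X9.00 Y5.00
G1 X7.00 Y8.46
G1 X3.00 Y8.46
G1 X1.00 Y5.00
G1 X3.00 Y1.54
G1 X7.00 Y1.54
G1 X9.00 Y5.00
; layer 2
G0 Z9.60
G0 X8.00 Y5.00
G1 X6.50 Y7.60
G1 X3.50 Y7.60
G1 X2.00 Y5.00
G1 X3.50 Y2.40
G1 X6.50 Y2.40
G1 X8.00 Y5.00
; layer 3
G0 Z14.40
G0 X7.00 Y5.00
G1 X6.00 Y6.73
G1 X4.00 Y6.73
G1 X3.00 Y5.00
G1 X4.00 Y3.27
G1 X6.00 Y3.27
G1 X7.00 Y5.00
; layer 4
G0 Z19.20
G0 X6.00 Y5.00
G1 X5.50 Y5.87
G1 X4.50 Y5.87
G1 X4.00 Y5.00
G1 X4.50 Y4.13
G1 X5.50 Y4.13
G1 X6.00 Y5.00
M2 ; end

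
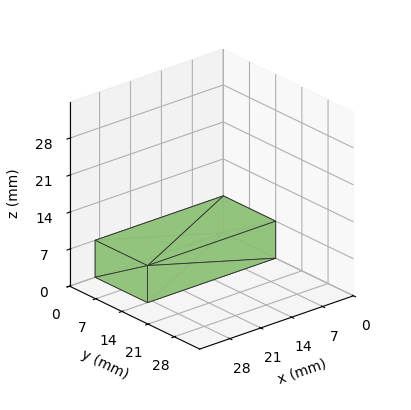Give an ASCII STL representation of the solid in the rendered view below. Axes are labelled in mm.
Reading the render: the shape is a rectangular box, roughly 29 × 14 mm footprint and 7 mm tall (dimensions read to the nearest mm from the axis ticks). For the STL, each face is triangulated and given an outward normal.

solid part
  facet normal 0.0000 0.0000 -1.0000
    outer loop
      vertex 29.0 14.0 0.0
      vertex 29.0 0.0 0.0
      vertex 0.0 0.0 0.0
    endloop
  endfacet
  facet normal 0.0000 0.0000 -1.0000
    outer loop
      vertex 0.0 14.0 0.0
      vertex 29.0 14.0 0.0
      vertex 0.0 0.0 0.0
    endloop
  endfacet
  facet normal 0.0000 0.0000 1.0000
    outer loop
      vertex 0.0 0.0 7.0
      vertex 29.0 0.0 7.0
      vertex 29.0 14.0 7.0
    endloop
  endfacet
  facet normal 0.0000 0.0000 1.0000
    outer loop
      vertex 0.0 0.0 7.0
      vertex 29.0 14.0 7.0
      vertex 0.0 14.0 7.0
    endloop
  endfacet
  facet normal 0.0000 -1.0000 0.0000
    outer loop
      vertex 0.0 0.0 0.0
      vertex 29.0 0.0 0.0
      vertex 29.0 0.0 7.0
    endloop
  endfacet
  facet normal 0.0000 -1.0000 0.0000
    outer loop
      vertex 0.0 0.0 0.0
      vertex 29.0 0.0 7.0
      vertex 0.0 0.0 7.0
    endloop
  endfacet
  facet normal 0.0000 1.0000 0.0000
    outer loop
      vertex 29.0 14.0 7.0
      vertex 29.0 14.0 0.0
      vertex 0.0 14.0 0.0
    endloop
  endfacet
  facet normal 0.0000 1.0000 0.0000
    outer loop
      vertex 0.0 14.0 7.0
      vertex 29.0 14.0 7.0
      vertex 0.0 14.0 0.0
    endloop
  endfacet
  facet normal -1.0000 0.0000 0.0000
    outer loop
      vertex 0.0 14.0 7.0
      vertex 0.0 14.0 0.0
      vertex 0.0 0.0 0.0
    endloop
  endfacet
  facet normal -1.0000 0.0000 0.0000
    outer loop
      vertex 0.0 0.0 7.0
      vertex 0.0 14.0 7.0
      vertex 0.0 0.0 0.0
    endloop
  endfacet
  facet normal 1.0000 0.0000 0.0000
    outer loop
      vertex 29.0 0.0 0.0
      vertex 29.0 14.0 0.0
      vertex 29.0 14.0 7.0
    endloop
  endfacet
  facet normal 1.0000 0.0000 0.0000
    outer loop
      vertex 29.0 0.0 0.0
      vertex 29.0 14.0 7.0
      vertex 29.0 0.0 7.0
    endloop
  endfacet
endsolid part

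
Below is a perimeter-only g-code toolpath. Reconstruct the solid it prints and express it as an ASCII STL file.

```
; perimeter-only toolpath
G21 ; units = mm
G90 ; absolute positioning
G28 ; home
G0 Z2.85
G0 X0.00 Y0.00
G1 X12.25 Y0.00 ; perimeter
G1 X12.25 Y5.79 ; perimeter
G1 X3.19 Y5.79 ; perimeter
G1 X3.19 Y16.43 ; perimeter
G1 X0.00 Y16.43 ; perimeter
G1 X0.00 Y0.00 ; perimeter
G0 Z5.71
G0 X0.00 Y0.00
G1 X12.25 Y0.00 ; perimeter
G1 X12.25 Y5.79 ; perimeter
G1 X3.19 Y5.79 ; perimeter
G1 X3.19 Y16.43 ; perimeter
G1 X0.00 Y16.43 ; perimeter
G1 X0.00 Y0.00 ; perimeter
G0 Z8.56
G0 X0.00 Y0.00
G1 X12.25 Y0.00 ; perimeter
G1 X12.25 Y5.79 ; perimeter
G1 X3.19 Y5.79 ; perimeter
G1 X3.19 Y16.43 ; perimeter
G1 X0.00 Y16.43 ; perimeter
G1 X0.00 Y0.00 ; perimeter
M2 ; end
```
solid part
  facet normal 0.0000 0.0000 -1.0000
    outer loop
      vertex 12.25 5.79 0.00
      vertex 12.25 0.00 0.00
      vertex 0.00 0.00 0.00
    endloop
  endfacet
  facet normal 0.0000 0.0000 -1.0000
    outer loop
      vertex 3.19 5.79 0.00
      vertex 12.25 5.79 0.00
      vertex 0.00 0.00 0.00
    endloop
  endfacet
  facet normal 0.0000 0.0000 -1.0000
    outer loop
      vertex 3.19 16.43 0.00
      vertex 3.19 5.79 0.00
      vertex 0.00 0.00 0.00
    endloop
  endfacet
  facet normal 0.0000 0.0000 -1.0000
    outer loop
      vertex 0.00 16.43 0.00
      vertex 3.19 16.43 0.00
      vertex 0.00 0.00 0.00
    endloop
  endfacet
  facet normal 0.0000 0.0000 1.0000
    outer loop
      vertex 0.00 0.00 8.56
      vertex 12.25 0.00 8.56
      vertex 12.25 5.79 8.56
    endloop
  endfacet
  facet normal 0.0000 0.0000 1.0000
    outer loop
      vertex 0.00 0.00 8.56
      vertex 12.25 5.79 8.56
      vertex 3.19 5.79 8.56
    endloop
  endfacet
  facet normal 0.0000 0.0000 1.0000
    outer loop
      vertex 0.00 0.00 8.56
      vertex 3.19 5.79 8.56
      vertex 3.19 16.43 8.56
    endloop
  endfacet
  facet normal 0.0000 0.0000 1.0000
    outer loop
      vertex 0.00 0.00 8.56
      vertex 3.19 16.43 8.56
      vertex 0.00 16.43 8.56
    endloop
  endfacet
  facet normal 0.0000 -1.0000 0.0000
    outer loop
      vertex 0.00 0.00 0.00
      vertex 12.25 0.00 0.00
      vertex 12.25 0.00 8.56
    endloop
  endfacet
  facet normal 0.0000 -1.0000 0.0000
    outer loop
      vertex 0.00 0.00 0.00
      vertex 12.25 0.00 8.56
      vertex 0.00 0.00 8.56
    endloop
  endfacet
  facet normal 1.0000 0.0000 0.0000
    outer loop
      vertex 12.25 0.00 0.00
      vertex 12.25 5.79 0.00
      vertex 12.25 5.79 8.56
    endloop
  endfacet
  facet normal 1.0000 0.0000 0.0000
    outer loop
      vertex 12.25 0.00 0.00
      vertex 12.25 5.79 8.56
      vertex 12.25 0.00 8.56
    endloop
  endfacet
  facet normal 0.0000 1.0000 0.0000
    outer loop
      vertex 12.25 5.79 0.00
      vertex 3.19 5.79 0.00
      vertex 3.19 5.79 8.56
    endloop
  endfacet
  facet normal 0.0000 1.0000 0.0000
    outer loop
      vertex 12.25 5.79 0.00
      vertex 3.19 5.79 8.56
      vertex 12.25 5.79 8.56
    endloop
  endfacet
  facet normal 1.0000 0.0000 0.0000
    outer loop
      vertex 3.19 5.79 0.00
      vertex 3.19 16.43 0.00
      vertex 3.19 16.43 8.56
    endloop
  endfacet
  facet normal 1.0000 0.0000 0.0000
    outer loop
      vertex 3.19 5.79 0.00
      vertex 3.19 16.43 8.56
      vertex 3.19 5.79 8.56
    endloop
  endfacet
  facet normal 0.0000 1.0000 0.0000
    outer loop
      vertex 3.19 16.43 0.00
      vertex 0.00 16.43 0.00
      vertex 0.00 16.43 8.56
    endloop
  endfacet
  facet normal 0.0000 1.0000 0.0000
    outer loop
      vertex 3.19 16.43 0.00
      vertex 0.00 16.43 8.56
      vertex 3.19 16.43 8.56
    endloop
  endfacet
  facet normal -1.0000 0.0000 0.0000
    outer loop
      vertex 0.00 16.43 0.00
      vertex 0.00 0.00 0.00
      vertex 0.00 0.00 8.56
    endloop
  endfacet
  facet normal -1.0000 0.0000 0.0000
    outer loop
      vertex 0.00 16.43 0.00
      vertex 0.00 0.00 8.56
      vertex 0.00 16.43 8.56
    endloop
  endfacet
endsolid part

The G0 Z moves step by Δz≈2.85 mm. Every layer's G1 loop is the same polygon, so the solid is a straight extrusion of it from z=0 to z≈8.56. Closing with flat bottom and top caps and triangulating gives 20 facets — an L-shaped prism: outer 12.2 × 16.4 mm, arm thicknesses ≈ 5.79 mm (horizontal) and 3.19 mm (vertical), extruded 8.56 mm in z.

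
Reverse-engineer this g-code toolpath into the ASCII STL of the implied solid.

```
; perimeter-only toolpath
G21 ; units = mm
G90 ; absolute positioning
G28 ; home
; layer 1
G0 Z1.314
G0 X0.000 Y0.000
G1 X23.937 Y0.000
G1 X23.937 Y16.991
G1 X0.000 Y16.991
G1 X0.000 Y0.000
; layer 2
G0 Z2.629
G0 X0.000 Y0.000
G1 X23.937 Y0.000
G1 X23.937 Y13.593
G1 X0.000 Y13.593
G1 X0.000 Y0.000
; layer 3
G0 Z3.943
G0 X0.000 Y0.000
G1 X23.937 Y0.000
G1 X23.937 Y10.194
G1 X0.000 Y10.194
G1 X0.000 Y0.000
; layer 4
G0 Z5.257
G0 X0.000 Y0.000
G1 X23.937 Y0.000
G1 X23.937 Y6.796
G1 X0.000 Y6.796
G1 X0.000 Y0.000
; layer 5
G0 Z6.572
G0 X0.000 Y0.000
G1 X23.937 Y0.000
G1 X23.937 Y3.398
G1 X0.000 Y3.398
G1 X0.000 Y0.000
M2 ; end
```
solid part
  facet normal 0.0000 0.0000 -1.0000
    outer loop
      vertex 23.937 20.389 0.000
      vertex 23.937 0.000 0.000
      vertex 0.000 0.000 0.000
    endloop
  endfacet
  facet normal 0.0000 0.0000 -1.0000
    outer loop
      vertex 0.000 20.389 0.000
      vertex 23.937 20.389 0.000
      vertex 0.000 0.000 0.000
    endloop
  endfacet
  facet normal 0.0000 -1.0000 0.0000
    outer loop
      vertex 0.000 0.000 0.000
      vertex 23.937 0.000 0.000
      vertex 23.937 0.000 7.886
    endloop
  endfacet
  facet normal 0.0000 -1.0000 0.0000
    outer loop
      vertex 0.000 0.000 0.000
      vertex 23.937 0.000 7.886
      vertex 0.000 0.000 7.886
    endloop
  endfacet
  facet normal 0.0000 0.3607 0.9327
    outer loop
      vertex 0.000 0.000 7.886
      vertex 23.937 0.000 7.886
      vertex 23.937 20.389 0.000
    endloop
  endfacet
  facet normal 0.0000 0.3607 0.9327
    outer loop
      vertex 0.000 0.000 7.886
      vertex 23.937 20.389 0.000
      vertex 0.000 20.389 0.000
    endloop
  endfacet
  facet normal -1.0000 0.0000 0.0000
    outer loop
      vertex 0.000 0.000 7.886
      vertex 0.000 20.389 0.000
      vertex 0.000 0.000 0.000
    endloop
  endfacet
  facet normal 1.0000 0.0000 0.0000
    outer loop
      vertex 23.937 0.000 0.000
      vertex 23.937 20.389 0.000
      vertex 23.937 0.000 7.886
    endloop
  endfacet
endsolid part

The G0 Z moves step by Δz≈1.314 mm. The G1 loops shrink linearly with z, so the solid tapers from its base footprint up to z≈7.89. Closing with a flat bottom cap and the tapered top and triangulating gives 8 facets — a wedge (ramp): 23.9 × 20.4 mm base, rising to 7.89 mm along the y=0 edge and sloping linearly to z=0 at y=20.4.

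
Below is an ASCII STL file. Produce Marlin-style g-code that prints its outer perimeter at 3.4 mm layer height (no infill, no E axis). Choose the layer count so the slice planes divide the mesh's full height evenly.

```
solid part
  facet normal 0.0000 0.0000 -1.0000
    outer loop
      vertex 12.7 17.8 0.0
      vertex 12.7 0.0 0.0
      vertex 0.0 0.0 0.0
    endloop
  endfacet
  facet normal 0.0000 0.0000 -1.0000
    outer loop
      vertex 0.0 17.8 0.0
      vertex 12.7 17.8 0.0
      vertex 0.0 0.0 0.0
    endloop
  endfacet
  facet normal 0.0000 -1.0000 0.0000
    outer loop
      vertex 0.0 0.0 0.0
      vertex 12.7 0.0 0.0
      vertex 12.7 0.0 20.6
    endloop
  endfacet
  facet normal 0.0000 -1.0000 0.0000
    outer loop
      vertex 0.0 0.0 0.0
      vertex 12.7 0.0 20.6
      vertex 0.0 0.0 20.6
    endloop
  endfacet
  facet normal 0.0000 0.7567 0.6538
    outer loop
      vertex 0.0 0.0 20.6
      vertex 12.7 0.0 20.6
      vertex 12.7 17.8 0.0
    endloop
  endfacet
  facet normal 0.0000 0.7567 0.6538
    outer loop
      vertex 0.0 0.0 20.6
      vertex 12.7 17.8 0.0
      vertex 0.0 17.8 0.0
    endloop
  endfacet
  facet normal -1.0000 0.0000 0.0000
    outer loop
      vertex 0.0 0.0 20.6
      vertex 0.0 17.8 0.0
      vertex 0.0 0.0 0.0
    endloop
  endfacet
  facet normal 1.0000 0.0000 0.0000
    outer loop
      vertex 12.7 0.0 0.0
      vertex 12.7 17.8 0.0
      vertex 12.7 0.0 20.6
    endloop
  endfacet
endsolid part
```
; perimeter-only toolpath
G21 ; units = mm
G90 ; absolute positioning
G28 ; home
; layer 1
G0 Z3.4
G0 X0.0 Y0.0
G1 X12.7 Y0.0
G1 X12.7 Y14.8
G1 X0.0 Y14.8
G1 X0.0 Y0.0
; layer 2
G0 Z6.9
G0 X0.0 Y0.0
G1 X12.7 Y0.0
G1 X12.7 Y11.9
G1 X0.0 Y11.9
G1 X0.0 Y0.0
; layer 3
G0 Z10.3
G0 X0.0 Y0.0
G1 X12.7 Y0.0
G1 X12.7 Y8.9
G1 X0.0 Y8.9
G1 X0.0 Y0.0
; layer 4
G0 Z13.7
G0 X0.0 Y0.0
G1 X12.7 Y0.0
G1 X12.7 Y5.9
G1 X0.0 Y5.9
G1 X0.0 Y0.0
; layer 5
G0 Z17.2
G0 X0.0 Y0.0
G1 X12.7 Y0.0
G1 X12.7 Y3.0
G1 X0.0 Y3.0
G1 X0.0 Y0.0
M2 ; end

The solid is a wedge (ramp): 12.7 × 17.8 mm base, rising to 20.6 mm along the y=0 edge and sloping linearly to z=0 at y=17.8. Slicing at Δz = 3.4 mm — 6 equal slices spanning the solid's height, so layer i sits at z = i·h/6 — gives 5 non-empty perimeters. Each is a 4-segment closed polygon; G0 lifts to the layer z and rapids to the start vertex, then G1 traces the edges. The cross-section shrinks linearly with z (the slice at the apex is degenerate and omitted).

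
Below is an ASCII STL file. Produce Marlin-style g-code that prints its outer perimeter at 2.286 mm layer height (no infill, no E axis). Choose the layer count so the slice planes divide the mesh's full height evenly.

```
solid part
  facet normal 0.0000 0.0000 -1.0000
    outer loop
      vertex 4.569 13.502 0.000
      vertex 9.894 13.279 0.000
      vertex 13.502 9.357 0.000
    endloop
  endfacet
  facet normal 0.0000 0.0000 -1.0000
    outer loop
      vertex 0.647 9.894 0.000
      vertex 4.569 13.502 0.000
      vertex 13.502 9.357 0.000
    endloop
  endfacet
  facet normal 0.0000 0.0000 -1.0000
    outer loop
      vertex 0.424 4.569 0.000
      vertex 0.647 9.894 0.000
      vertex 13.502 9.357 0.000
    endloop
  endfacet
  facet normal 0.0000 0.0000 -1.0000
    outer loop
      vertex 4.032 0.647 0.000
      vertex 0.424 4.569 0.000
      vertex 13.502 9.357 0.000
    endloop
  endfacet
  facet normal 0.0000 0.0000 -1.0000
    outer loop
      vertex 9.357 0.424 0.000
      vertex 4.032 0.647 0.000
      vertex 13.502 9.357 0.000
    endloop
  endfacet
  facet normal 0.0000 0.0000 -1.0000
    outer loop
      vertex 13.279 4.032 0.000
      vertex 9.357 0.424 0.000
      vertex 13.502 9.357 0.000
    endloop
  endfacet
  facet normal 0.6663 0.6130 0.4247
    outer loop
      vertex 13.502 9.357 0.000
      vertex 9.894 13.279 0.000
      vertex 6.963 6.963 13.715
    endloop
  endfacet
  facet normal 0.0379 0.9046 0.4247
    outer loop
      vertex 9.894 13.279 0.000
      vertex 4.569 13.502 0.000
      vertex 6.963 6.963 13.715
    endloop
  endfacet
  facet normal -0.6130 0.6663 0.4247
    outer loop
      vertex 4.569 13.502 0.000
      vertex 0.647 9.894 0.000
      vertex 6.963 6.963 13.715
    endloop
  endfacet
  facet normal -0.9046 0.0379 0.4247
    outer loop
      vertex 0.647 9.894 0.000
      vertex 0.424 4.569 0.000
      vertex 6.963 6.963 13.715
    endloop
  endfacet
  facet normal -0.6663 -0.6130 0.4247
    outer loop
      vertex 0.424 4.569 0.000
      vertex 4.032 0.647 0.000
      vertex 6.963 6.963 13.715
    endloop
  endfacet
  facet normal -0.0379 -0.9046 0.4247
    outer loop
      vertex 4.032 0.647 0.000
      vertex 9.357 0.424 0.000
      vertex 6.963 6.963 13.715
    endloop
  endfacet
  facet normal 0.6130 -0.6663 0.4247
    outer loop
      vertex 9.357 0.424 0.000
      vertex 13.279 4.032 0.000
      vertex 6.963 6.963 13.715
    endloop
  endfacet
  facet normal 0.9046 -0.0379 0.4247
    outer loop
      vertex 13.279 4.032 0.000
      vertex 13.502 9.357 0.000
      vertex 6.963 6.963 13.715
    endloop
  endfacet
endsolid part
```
; perimeter-only toolpath
G21 ; units = mm
G90 ; absolute positioning
G28 ; home
; layer 1
G0 Z2.286
G0 X12.412 Y8.958
G1 X9.405 Y12.226
G1 X4.968 Y12.412
G1 X1.700 Y9.405
G1 X1.514 Y4.968
G1 X4.521 Y1.700
G1 X8.958 Y1.514
G1 X12.226 Y4.521
G1 X12.412 Y8.958
; layer 2
G0 Z4.572
G0 X11.322 Y8.559
G1 X8.917 Y11.174
G1 X5.367 Y11.322
G1 X2.752 Y8.917
G1 X2.604 Y5.367
G1 X5.009 Y2.752
G1 X8.559 Y2.604
G1 X11.174 Y5.009
G1 X11.322 Y8.559
; layer 3
G0 Z6.857
G0 X10.232 Y8.160
G1 X8.428 Y10.121
G1 X5.766 Y10.232
G1 X3.805 Y8.428
G1 X3.694 Y5.766
G1 X5.498 Y3.805
G1 X8.160 Y3.694
G1 X10.121 Y5.498
G1 X10.232 Y8.160
; layer 4
G0 Z9.143
G0 X9.143 Y7.761
G1 X7.940 Y9.068
G1 X6.165 Y9.143
G1 X4.858 Y7.940
G1 X4.783 Y6.165
G1 X5.986 Y4.858
G1 X7.761 Y4.783
G1 X9.068 Y5.986
G1 X9.143 Y7.761
; layer 5
G0 Z11.429
G0 X8.053 Y7.362
G1 X7.452 Y8.016
G1 X6.564 Y8.053
G1 X5.910 Y7.452
G1 X5.873 Y6.564
G1 X6.474 Y5.910
G1 X7.362 Y5.873
G1 X8.016 Y6.474
G1 X8.053 Y7.362
M2 ; end

The solid is a regular 8-sided pyramid, base circumscribed radius ≈ 6.96 mm, apex at z ≈ 13.7 mm. Slicing at Δz = 2.286 mm — 6 equal slices spanning the solid's height, so layer i sits at z = i·h/6 — gives 5 non-empty perimeters. Each is a 8-segment closed polygon; G0 lifts to the layer z and rapids to the start vertex, then G1 traces the edges. The cross-section shrinks linearly with z (the slice at the apex is degenerate and omitted).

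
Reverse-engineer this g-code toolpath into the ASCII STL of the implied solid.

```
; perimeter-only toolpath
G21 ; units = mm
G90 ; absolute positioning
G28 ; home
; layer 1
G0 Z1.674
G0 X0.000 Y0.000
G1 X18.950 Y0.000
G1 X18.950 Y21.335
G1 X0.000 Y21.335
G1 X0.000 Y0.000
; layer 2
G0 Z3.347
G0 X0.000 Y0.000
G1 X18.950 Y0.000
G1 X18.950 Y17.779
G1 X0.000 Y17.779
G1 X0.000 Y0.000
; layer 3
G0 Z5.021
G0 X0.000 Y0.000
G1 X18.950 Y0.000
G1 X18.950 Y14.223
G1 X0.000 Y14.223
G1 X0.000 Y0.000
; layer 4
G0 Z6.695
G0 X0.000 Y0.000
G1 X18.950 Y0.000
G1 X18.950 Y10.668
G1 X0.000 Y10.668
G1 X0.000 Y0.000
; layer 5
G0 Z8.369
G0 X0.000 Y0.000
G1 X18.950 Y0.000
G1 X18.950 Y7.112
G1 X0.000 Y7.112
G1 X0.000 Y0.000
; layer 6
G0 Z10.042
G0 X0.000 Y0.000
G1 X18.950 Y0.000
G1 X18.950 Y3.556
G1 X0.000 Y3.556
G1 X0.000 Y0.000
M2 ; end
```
solid part
  facet normal 0.0000 0.0000 -1.0000
    outer loop
      vertex 18.950 24.891 0.000
      vertex 18.950 0.000 0.000
      vertex 0.000 0.000 0.000
    endloop
  endfacet
  facet normal 0.0000 0.0000 -1.0000
    outer loop
      vertex 0.000 24.891 0.000
      vertex 18.950 24.891 0.000
      vertex 0.000 0.000 0.000
    endloop
  endfacet
  facet normal 0.0000 -1.0000 0.0000
    outer loop
      vertex 0.000 0.000 0.000
      vertex 18.950 0.000 0.000
      vertex 18.950 0.000 11.716
    endloop
  endfacet
  facet normal 0.0000 -1.0000 0.0000
    outer loop
      vertex 0.000 0.000 0.000
      vertex 18.950 0.000 11.716
      vertex 0.000 0.000 11.716
    endloop
  endfacet
  facet normal 0.0000 0.4259 0.9048
    outer loop
      vertex 0.000 0.000 11.716
      vertex 18.950 0.000 11.716
      vertex 18.950 24.891 0.000
    endloop
  endfacet
  facet normal 0.0000 0.4259 0.9048
    outer loop
      vertex 0.000 0.000 11.716
      vertex 18.950 24.891 0.000
      vertex 0.000 24.891 0.000
    endloop
  endfacet
  facet normal -1.0000 0.0000 0.0000
    outer loop
      vertex 0.000 0.000 11.716
      vertex 0.000 24.891 0.000
      vertex 0.000 0.000 0.000
    endloop
  endfacet
  facet normal 1.0000 0.0000 0.0000
    outer loop
      vertex 18.950 0.000 0.000
      vertex 18.950 24.891 0.000
      vertex 18.950 0.000 11.716
    endloop
  endfacet
endsolid part

The G0 Z moves step by Δz≈1.674 mm. The G1 loops shrink linearly with z, so the solid tapers from its base footprint up to z≈11.7. Closing with a flat bottom cap and the tapered top and triangulating gives 8 facets — a wedge (ramp): 18.9 × 24.9 mm base, rising to 11.7 mm along the y=0 edge and sloping linearly to z=0 at y=24.9.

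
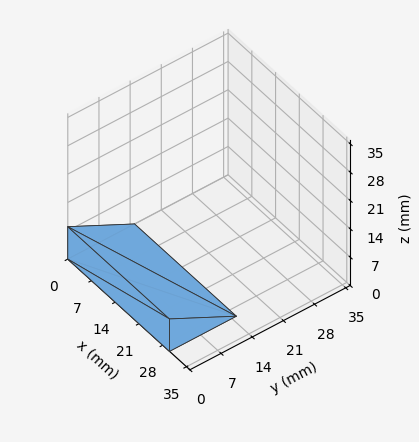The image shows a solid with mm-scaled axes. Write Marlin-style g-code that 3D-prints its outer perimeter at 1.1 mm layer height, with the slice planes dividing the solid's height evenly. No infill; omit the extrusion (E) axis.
Reading the render: the shape is a wedge (ramp): 30 × 15 mm base, rising to 8 mm along the y=0 edge and sloping linearly to z=0 at y=15 (dimensions read to the nearest mm from the axis ticks). For the g-code, the solid's height is divided into equal slices at the stated Δz and each level perimeter traced with G1 moves after a G0 lift.

; perimeter-only toolpath
G21 ; units = mm
G90 ; absolute positioning
G28 ; home
; layer 1
G0 Z1.1
G0 X0.0 Y0.0
G1 X30.0 Y0.0
G1 X30.0 Y12.9
G1 X0.0 Y12.9
G1 X0.0 Y0.0
; layer 2
G0 Z2.3
G0 X0.0 Y0.0
G1 X30.0 Y0.0
G1 X30.0 Y10.7
G1 X0.0 Y10.7
G1 X0.0 Y0.0
; layer 3
G0 Z3.4
G0 X0.0 Y0.0
G1 X30.0 Y0.0
G1 X30.0 Y8.6
G1 X0.0 Y8.6
G1 X0.0 Y0.0
; layer 4
G0 Z4.6
G0 X0.0 Y0.0
G1 X30.0 Y0.0
G1 X30.0 Y6.4
G1 X0.0 Y6.4
G1 X0.0 Y0.0
; layer 5
G0 Z5.7
G0 X0.0 Y0.0
G1 X30.0 Y0.0
G1 X30.0 Y4.3
G1 X0.0 Y4.3
G1 X0.0 Y0.0
; layer 6
G0 Z6.9
G0 X0.0 Y0.0
G1 X30.0 Y0.0
G1 X30.0 Y2.1
G1 X0.0 Y2.1
G1 X0.0 Y0.0
M2 ; end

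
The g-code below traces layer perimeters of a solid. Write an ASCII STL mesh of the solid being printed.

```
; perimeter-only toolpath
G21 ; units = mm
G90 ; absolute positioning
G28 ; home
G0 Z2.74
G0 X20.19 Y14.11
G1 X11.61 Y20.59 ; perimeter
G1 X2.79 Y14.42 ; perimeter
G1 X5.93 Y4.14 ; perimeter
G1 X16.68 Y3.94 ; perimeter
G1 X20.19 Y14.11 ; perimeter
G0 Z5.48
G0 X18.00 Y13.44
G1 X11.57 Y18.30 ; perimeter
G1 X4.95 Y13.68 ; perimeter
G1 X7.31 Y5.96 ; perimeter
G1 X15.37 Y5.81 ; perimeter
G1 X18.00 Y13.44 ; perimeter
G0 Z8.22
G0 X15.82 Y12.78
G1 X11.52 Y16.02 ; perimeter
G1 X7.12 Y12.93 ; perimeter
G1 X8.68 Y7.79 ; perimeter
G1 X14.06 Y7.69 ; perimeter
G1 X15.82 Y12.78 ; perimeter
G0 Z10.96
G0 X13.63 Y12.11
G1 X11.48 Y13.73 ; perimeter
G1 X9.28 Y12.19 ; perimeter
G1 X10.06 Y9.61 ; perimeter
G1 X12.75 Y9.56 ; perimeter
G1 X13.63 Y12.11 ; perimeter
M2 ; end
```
solid part
  facet normal 0.0000 0.0000 -1.0000
    outer loop
      vertex 0.63 15.17 0.00
      vertex 11.65 22.88 0.00
      vertex 22.38 14.78 0.00
    endloop
  endfacet
  facet normal 0.0000 0.0000 -1.0000
    outer loop
      vertex 4.55 2.31 0.00
      vertex 0.63 15.17 0.00
      vertex 22.38 14.78 0.00
    endloop
  endfacet
  facet normal 0.0000 0.0000 -1.0000
    outer loop
      vertex 17.99 2.06 0.00
      vertex 4.55 2.31 0.00
      vertex 22.38 14.78 0.00
    endloop
  endfacet
  facet normal 0.4992 0.6613 0.5599
    outer loop
      vertex 22.38 14.78 0.00
      vertex 11.65 22.88 0.00
      vertex 11.44 11.44 13.70
    endloop
  endfacet
  facet normal -0.4751 0.6790 0.5597
    outer loop
      vertex 11.65 22.88 0.00
      vertex 0.63 15.17 0.00
      vertex 11.44 11.44 13.70
    endloop
  endfacet
  facet normal -0.7927 -0.2416 0.5597
    outer loop
      vertex 0.63 15.17 0.00
      vertex 4.55 2.31 0.00
      vertex 11.44 11.44 13.70
    endloop
  endfacet
  facet normal -0.0154 -0.8285 0.5598
    outer loop
      vertex 4.55 2.31 0.00
      vertex 17.99 2.06 0.00
      vertex 11.44 11.44 13.70
    endloop
  endfacet
  facet normal 0.7834 -0.2704 0.5597
    outer loop
      vertex 17.99 2.06 0.00
      vertex 22.38 14.78 0.00
      vertex 11.44 11.44 13.70
    endloop
  endfacet
endsolid part

The G0 Z moves step by Δz≈2.74 mm. The G1 loops shrink linearly with z, so the solid tapers from its base footprint up to z≈13.7. Closing with a flat bottom cap and the tapered top and triangulating gives 8 facets — a regular 5-sided pyramid, base circumscribed radius ≈ 11.4 mm, apex at z ≈ 13.7 mm.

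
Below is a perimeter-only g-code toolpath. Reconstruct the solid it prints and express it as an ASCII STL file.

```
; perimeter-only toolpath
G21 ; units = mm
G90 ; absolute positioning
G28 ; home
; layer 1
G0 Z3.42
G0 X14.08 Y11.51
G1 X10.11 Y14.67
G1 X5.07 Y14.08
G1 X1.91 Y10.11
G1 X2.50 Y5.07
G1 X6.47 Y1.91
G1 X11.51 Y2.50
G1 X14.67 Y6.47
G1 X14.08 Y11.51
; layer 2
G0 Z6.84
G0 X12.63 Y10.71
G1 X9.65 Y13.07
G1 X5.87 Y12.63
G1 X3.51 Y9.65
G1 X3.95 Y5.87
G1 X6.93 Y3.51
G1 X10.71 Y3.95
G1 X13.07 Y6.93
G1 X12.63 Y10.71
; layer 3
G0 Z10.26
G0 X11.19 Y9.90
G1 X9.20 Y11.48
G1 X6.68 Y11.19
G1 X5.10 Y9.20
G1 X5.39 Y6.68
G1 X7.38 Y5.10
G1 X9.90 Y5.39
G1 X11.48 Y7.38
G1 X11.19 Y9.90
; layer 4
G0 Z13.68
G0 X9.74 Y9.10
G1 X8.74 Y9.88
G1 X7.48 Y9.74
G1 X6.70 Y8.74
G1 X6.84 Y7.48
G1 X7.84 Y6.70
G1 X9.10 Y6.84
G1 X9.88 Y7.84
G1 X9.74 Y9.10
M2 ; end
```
solid part
  facet normal 0.0000 0.0000 -1.0000
    outer loop
      vertex 4.26 15.53 0.00
      vertex 10.56 16.26 0.00
      vertex 15.53 12.32 0.00
    endloop
  endfacet
  facet normal 0.0000 0.0000 -1.0000
    outer loop
      vertex 0.32 10.56 0.00
      vertex 4.26 15.53 0.00
      vertex 15.53 12.32 0.00
    endloop
  endfacet
  facet normal 0.0000 0.0000 -1.0000
    outer loop
      vertex 1.05 4.26 0.00
      vertex 0.32 10.56 0.00
      vertex 15.53 12.32 0.00
    endloop
  endfacet
  facet normal 0.0000 0.0000 -1.0000
    outer loop
      vertex 6.02 0.32 0.00
      vertex 1.05 4.26 0.00
      vertex 15.53 12.32 0.00
    endloop
  endfacet
  facet normal 0.0000 0.0000 -1.0000
    outer loop
      vertex 12.32 1.05 0.00
      vertex 6.02 0.32 0.00
      vertex 15.53 12.32 0.00
    endloop
  endfacet
  facet normal 0.0000 0.0000 -1.0000
    outer loop
      vertex 16.26 6.02 0.00
      vertex 12.32 1.05 0.00
      vertex 15.53 12.32 0.00
    endloop
  endfacet
  facet normal 0.5670 0.7152 0.4086
    outer loop
      vertex 15.53 12.32 0.00
      vertex 10.56 16.26 0.00
      vertex 8.29 8.29 17.10
    endloop
  endfacet
  facet normal -0.1051 0.9066 0.4086
    outer loop
      vertex 10.56 16.26 0.00
      vertex 4.26 15.53 0.00
      vertex 8.29 8.29 17.10
    endloop
  endfacet
  facet normal -0.7152 0.5670 0.4086
    outer loop
      vertex 4.26 15.53 0.00
      vertex 0.32 10.56 0.00
      vertex 8.29 8.29 17.10
    endloop
  endfacet
  facet normal -0.9066 -0.1051 0.4086
    outer loop
      vertex 0.32 10.56 0.00
      vertex 1.05 4.26 0.00
      vertex 8.29 8.29 17.10
    endloop
  endfacet
  facet normal -0.5670 -0.7152 0.4086
    outer loop
      vertex 1.05 4.26 0.00
      vertex 6.02 0.32 0.00
      vertex 8.29 8.29 17.10
    endloop
  endfacet
  facet normal 0.1051 -0.9066 0.4086
    outer loop
      vertex 6.02 0.32 0.00
      vertex 12.32 1.05 0.00
      vertex 8.29 8.29 17.10
    endloop
  endfacet
  facet normal 0.7152 -0.5670 0.4086
    outer loop
      vertex 12.32 1.05 0.00
      vertex 16.26 6.02 0.00
      vertex 8.29 8.29 17.10
    endloop
  endfacet
  facet normal 0.9066 0.1051 0.4086
    outer loop
      vertex 16.26 6.02 0.00
      vertex 15.53 12.32 0.00
      vertex 8.29 8.29 17.10
    endloop
  endfacet
endsolid part

The G0 Z moves step by Δz≈3.42 mm. The G1 loops shrink linearly with z, so the solid tapers from its base footprint up to z≈17.1. Closing with a flat bottom cap and the tapered top and triangulating gives 14 facets — a regular 8-sided pyramid, base circumscribed radius ≈ 8.29 mm, apex at z ≈ 17.1 mm.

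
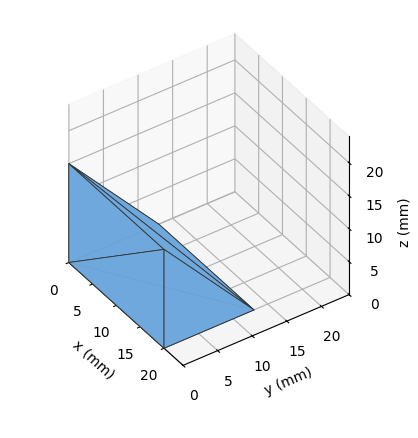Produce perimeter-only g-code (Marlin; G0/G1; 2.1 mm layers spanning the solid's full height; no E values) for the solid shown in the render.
Reading the render: the shape is a wedge (ramp): 20 × 13 mm base, rising to 15 mm along the y=0 edge and sloping linearly to z=0 at y=13 (dimensions read to the nearest mm from the axis ticks). For the g-code, the solid's height is divided into equal slices at the stated Δz and each level perimeter traced with G1 moves after a G0 lift.

; perimeter-only toolpath
G21 ; units = mm
G90 ; absolute positioning
G28 ; home
; layer 1
G0 Z2.1
G0 X0.0 Y0.0
G1 X20.0 Y0.0
G1 X20.0 Y11.1
G1 X0.0 Y11.1
G1 X0.0 Y0.0
; layer 2
G0 Z4.3
G0 X0.0 Y0.0
G1 X20.0 Y0.0
G1 X20.0 Y9.3
G1 X0.0 Y9.3
G1 X0.0 Y0.0
; layer 3
G0 Z6.4
G0 X0.0 Y0.0
G1 X20.0 Y0.0
G1 X20.0 Y7.4
G1 X0.0 Y7.4
G1 X0.0 Y0.0
; layer 4
G0 Z8.6
G0 X0.0 Y0.0
G1 X20.0 Y0.0
G1 X20.0 Y5.6
G1 X0.0 Y5.6
G1 X0.0 Y0.0
; layer 5
G0 Z10.7
G0 X0.0 Y0.0
G1 X20.0 Y0.0
G1 X20.0 Y3.7
G1 X0.0 Y3.7
G1 X0.0 Y0.0
; layer 6
G0 Z12.9
G0 X0.0 Y0.0
G1 X20.0 Y0.0
G1 X20.0 Y1.9
G1 X0.0 Y1.9
G1 X0.0 Y0.0
M2 ; end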